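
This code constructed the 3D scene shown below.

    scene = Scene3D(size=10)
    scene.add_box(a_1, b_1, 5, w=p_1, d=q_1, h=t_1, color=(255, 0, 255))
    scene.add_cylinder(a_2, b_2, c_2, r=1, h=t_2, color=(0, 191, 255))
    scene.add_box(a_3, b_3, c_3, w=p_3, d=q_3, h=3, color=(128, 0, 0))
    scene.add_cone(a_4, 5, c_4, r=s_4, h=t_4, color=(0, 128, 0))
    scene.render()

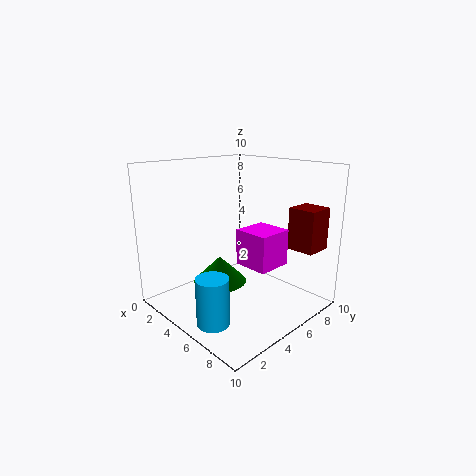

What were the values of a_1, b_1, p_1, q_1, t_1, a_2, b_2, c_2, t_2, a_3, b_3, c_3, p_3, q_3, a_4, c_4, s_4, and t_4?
a_1 = 8
b_1 = 2
p_1 = 2
q_1 = 2
t_1 = 2
a_2 = 7
b_2 = 1
c_2 = 1
t_2 = 3
a_3 = 7
b_3 = 8
c_3 = 4
p_3 = 2
q_3 = 2
a_4 = 3
c_4 = 1
s_4 = 2
t_4 = 2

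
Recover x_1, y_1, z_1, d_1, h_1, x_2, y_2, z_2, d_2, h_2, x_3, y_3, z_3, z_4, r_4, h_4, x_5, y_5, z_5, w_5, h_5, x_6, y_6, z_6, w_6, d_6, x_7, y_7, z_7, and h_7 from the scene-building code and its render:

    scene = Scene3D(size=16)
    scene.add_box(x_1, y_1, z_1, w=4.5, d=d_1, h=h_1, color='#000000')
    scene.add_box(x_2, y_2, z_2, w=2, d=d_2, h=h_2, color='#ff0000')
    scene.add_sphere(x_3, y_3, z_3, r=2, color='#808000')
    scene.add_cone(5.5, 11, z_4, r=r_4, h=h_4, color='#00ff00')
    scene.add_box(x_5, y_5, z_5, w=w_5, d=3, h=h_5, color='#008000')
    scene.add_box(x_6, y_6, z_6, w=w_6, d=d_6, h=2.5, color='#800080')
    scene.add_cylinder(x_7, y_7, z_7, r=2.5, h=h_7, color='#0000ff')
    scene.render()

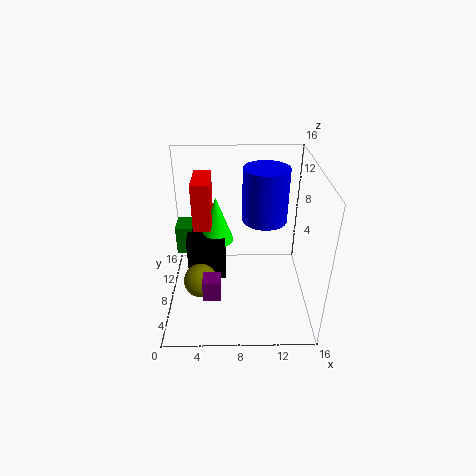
x_1 = 2, y_1 = 9, z_1 = 1.5, d_1 = 4, h_1 = 5.5, x_2 = 3, y_2 = 8.5, z_2 = 8.5, d_2 = 4.5, h_2 = 5.5, x_3 = 3.5, y_3 = 8, z_3 = 2, z_4 = 6, r_4 = 2, h_4 = 5.5, x_5 = 0.5, y_5 = 11, z_5 = 4, w_5 = 2, h_5 = 3.5, x_6 = 4, y_6 = 5, z_6 = 1.5, w_6 = 2, d_6 = 2, x_7 = 11, y_7 = 9.5, z_7 = 9.5, h_7 = 6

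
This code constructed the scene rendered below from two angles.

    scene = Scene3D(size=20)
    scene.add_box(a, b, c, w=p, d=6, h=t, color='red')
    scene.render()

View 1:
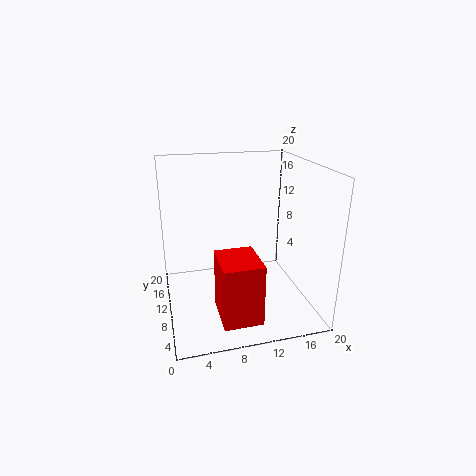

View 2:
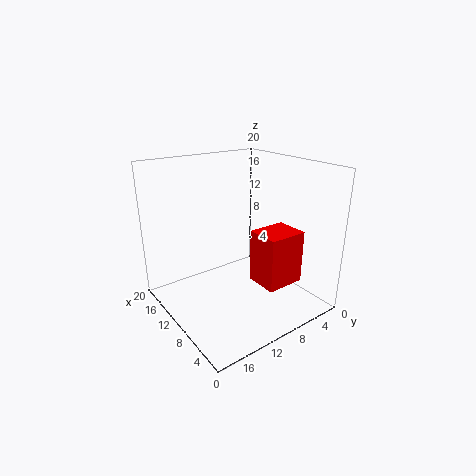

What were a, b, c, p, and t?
a = 6
b = 1
c = 2
p = 5
t = 8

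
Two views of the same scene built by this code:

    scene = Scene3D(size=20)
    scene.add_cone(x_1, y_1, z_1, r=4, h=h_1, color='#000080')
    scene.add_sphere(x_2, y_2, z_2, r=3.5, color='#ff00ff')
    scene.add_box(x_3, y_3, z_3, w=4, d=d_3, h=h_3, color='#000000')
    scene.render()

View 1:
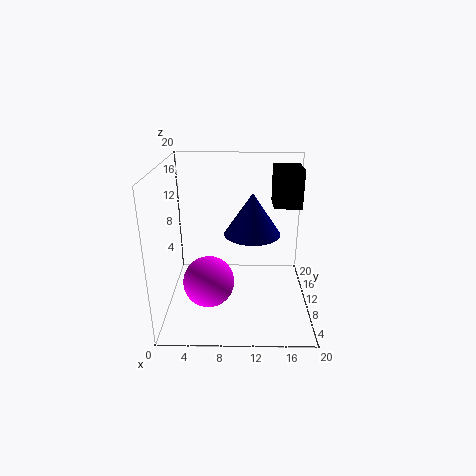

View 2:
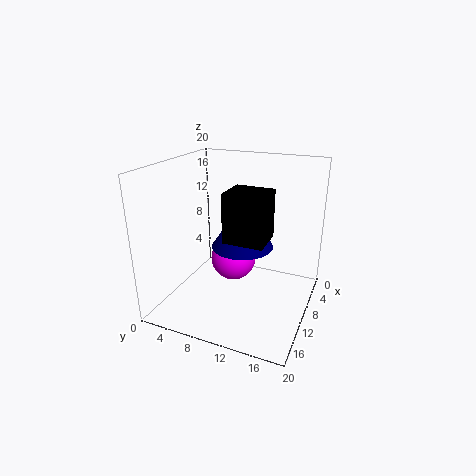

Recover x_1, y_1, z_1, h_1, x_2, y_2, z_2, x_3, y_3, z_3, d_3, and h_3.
x_1 = 12
y_1 = 11.5
z_1 = 10
h_1 = 6
x_2 = 6
y_2 = 7.5
z_2 = 4.5
x_3 = 15
y_3 = 12
z_3 = 13.5
d_3 = 4.5
h_3 = 5.5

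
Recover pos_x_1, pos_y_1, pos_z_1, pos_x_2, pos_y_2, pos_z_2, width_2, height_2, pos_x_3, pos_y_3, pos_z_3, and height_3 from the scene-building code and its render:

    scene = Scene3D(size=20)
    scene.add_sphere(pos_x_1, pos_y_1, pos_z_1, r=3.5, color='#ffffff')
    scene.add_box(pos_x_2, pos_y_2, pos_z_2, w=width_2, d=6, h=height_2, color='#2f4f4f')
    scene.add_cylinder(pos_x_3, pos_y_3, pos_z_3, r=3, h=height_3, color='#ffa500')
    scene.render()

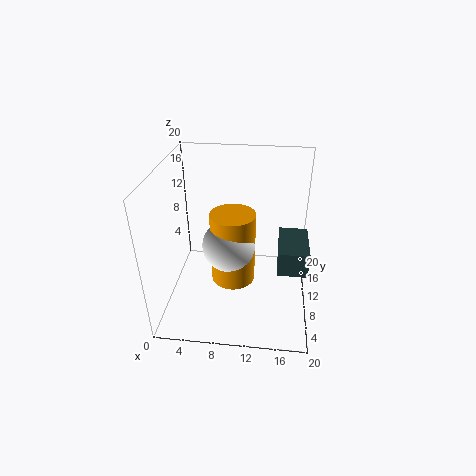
pos_x_1 = 9
pos_y_1 = 8
pos_z_1 = 10
pos_x_2 = 15.5
pos_y_2 = 2.5
pos_z_2 = 10
width_2 = 3.5
height_2 = 3
pos_x_3 = 9.5
pos_y_3 = 8.5
pos_z_3 = 4.5
height_3 = 10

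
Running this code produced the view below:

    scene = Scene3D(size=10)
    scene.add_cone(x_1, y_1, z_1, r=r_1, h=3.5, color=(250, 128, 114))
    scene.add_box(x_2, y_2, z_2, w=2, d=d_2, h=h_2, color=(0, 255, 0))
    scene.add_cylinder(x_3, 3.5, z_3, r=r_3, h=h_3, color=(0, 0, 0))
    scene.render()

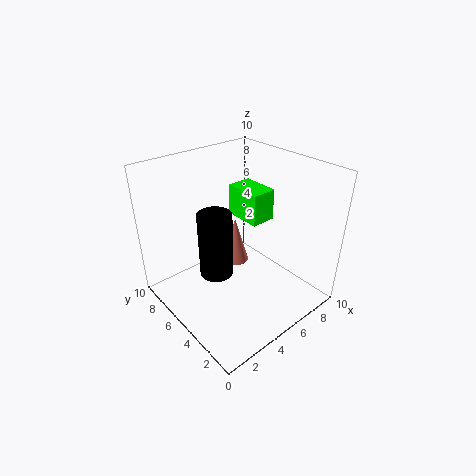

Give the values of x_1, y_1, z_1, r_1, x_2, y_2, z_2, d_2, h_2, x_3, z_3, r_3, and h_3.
x_1 = 6; y_1 = 6.5; z_1 = 2; r_1 = 1; x_2 = 7.5; y_2 = 6; z_2 = 4.5; d_2 = 3; h_2 = 2.5; x_3 = 2; z_3 = 4.5; r_3 = 1; h_3 = 4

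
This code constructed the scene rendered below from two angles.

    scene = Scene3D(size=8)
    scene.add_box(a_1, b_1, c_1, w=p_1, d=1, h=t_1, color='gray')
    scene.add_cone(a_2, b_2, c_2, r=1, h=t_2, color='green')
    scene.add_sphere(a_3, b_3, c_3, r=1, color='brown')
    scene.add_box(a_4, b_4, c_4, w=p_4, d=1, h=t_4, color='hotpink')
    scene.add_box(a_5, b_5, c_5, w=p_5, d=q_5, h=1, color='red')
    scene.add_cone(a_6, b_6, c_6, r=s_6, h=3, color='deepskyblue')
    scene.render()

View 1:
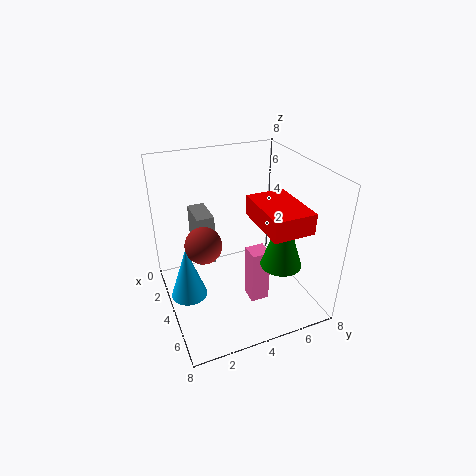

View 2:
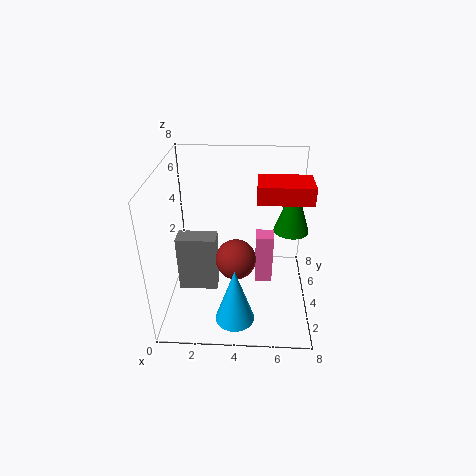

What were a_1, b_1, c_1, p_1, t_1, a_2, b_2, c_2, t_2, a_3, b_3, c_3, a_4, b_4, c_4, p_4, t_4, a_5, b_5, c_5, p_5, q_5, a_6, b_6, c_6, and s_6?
a_1 = 1, b_1 = 2, c_1 = 2, p_1 = 2, t_1 = 3, a_2 = 7, b_2 = 5, c_2 = 4, t_2 = 3, a_3 = 4, b_3 = 2, c_3 = 4, a_4 = 5, b_4 = 4, c_4 = 1, p_4 = 1, t_4 = 3, a_5 = 5, b_5 = 4, c_5 = 6, p_5 = 3, q_5 = 2, a_6 = 4, b_6 = 1, c_6 = 1, s_6 = 1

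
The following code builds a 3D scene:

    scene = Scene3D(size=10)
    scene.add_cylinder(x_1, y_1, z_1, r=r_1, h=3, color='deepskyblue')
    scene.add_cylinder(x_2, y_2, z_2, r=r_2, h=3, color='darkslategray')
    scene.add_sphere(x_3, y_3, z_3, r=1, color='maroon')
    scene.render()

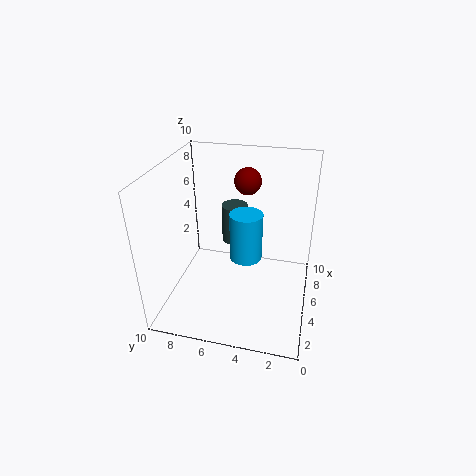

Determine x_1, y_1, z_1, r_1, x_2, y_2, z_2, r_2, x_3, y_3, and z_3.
x_1 = 3
y_1 = 4
z_1 = 5
r_1 = 1
x_2 = 8
y_2 = 6
z_2 = 3
r_2 = 1
x_3 = 8
y_3 = 5
z_3 = 8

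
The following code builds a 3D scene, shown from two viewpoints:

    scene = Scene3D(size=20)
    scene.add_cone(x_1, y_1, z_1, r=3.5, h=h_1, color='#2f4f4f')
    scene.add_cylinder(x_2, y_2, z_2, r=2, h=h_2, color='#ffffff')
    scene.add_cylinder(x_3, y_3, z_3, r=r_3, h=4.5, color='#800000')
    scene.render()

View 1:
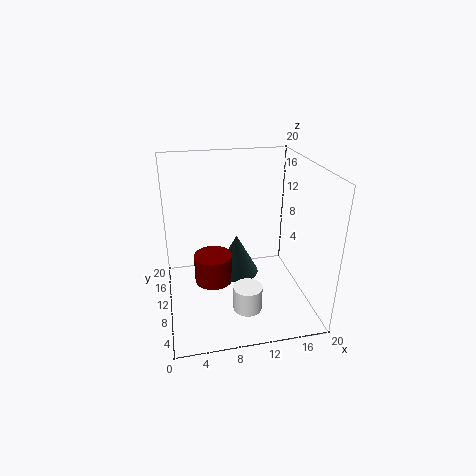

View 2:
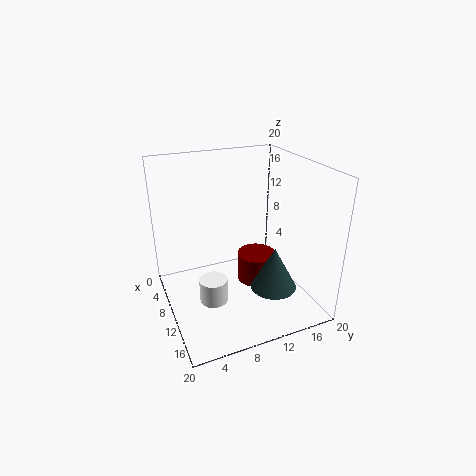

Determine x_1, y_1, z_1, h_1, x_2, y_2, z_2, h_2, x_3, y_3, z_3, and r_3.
x_1 = 11
y_1 = 15.5
z_1 = 1
h_1 = 6.5
x_2 = 10.5
y_2 = 6
z_2 = 1
h_2 = 3.5
x_3 = 7
y_3 = 14.5
z_3 = 0.5
r_3 = 3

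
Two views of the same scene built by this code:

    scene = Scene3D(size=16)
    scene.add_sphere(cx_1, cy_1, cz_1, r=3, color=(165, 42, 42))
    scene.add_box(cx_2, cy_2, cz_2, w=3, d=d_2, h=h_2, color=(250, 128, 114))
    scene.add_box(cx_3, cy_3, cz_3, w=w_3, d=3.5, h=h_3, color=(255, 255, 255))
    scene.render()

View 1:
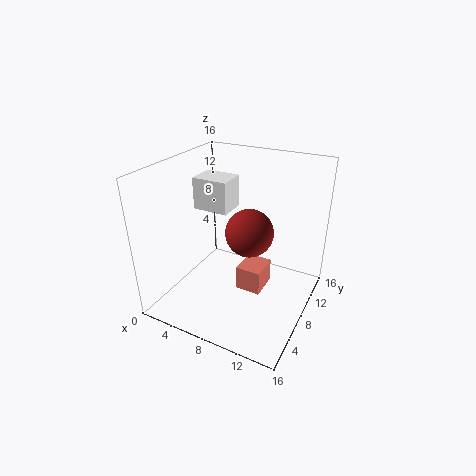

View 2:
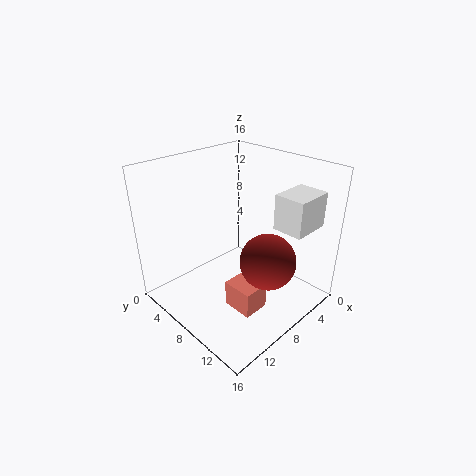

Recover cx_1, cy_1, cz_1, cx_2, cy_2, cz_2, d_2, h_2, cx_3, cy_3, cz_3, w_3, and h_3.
cx_1 = 7.5
cy_1 = 12
cz_1 = 6.5
cx_2 = 7.5
cy_2 = 8.5
cz_2 = 0.5
d_2 = 3.5
h_2 = 3
cx_3 = 0.5
cy_3 = 10.5
cz_3 = 9
w_3 = 4.5
h_3 = 4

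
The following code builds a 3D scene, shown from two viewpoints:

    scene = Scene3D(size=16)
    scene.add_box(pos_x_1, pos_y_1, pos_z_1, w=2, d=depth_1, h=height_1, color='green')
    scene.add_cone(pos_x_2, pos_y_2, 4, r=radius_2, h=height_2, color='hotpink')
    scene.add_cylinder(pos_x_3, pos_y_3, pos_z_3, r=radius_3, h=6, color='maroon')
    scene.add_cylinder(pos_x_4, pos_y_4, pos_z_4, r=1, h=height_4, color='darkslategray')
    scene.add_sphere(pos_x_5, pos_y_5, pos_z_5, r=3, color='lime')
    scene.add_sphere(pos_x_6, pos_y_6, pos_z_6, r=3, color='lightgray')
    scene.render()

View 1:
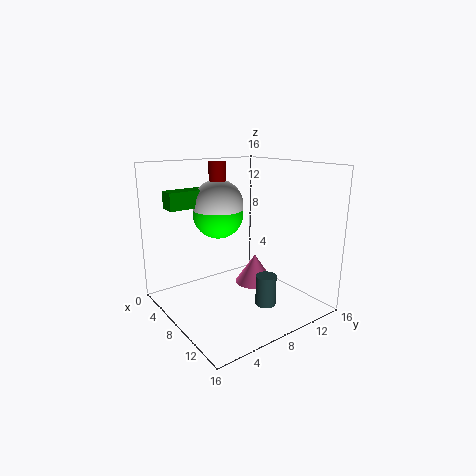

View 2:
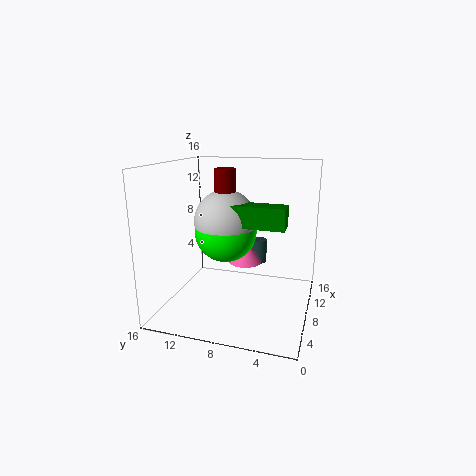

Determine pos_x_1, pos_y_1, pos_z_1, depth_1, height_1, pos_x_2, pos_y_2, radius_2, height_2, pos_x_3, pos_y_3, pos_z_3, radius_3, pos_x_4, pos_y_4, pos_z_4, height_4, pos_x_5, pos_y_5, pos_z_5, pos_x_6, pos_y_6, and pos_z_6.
pos_x_1 = 2, pos_y_1 = 2, pos_z_1 = 11, depth_1 = 5, height_1 = 2, pos_x_2 = 11, pos_y_2 = 8, radius_2 = 2, height_2 = 3, pos_x_3 = 4, pos_y_3 = 8, pos_z_3 = 10, radius_3 = 1, pos_x_4 = 14, pos_y_4 = 7, pos_z_4 = 3, height_4 = 3, pos_x_5 = 4, pos_y_5 = 8, pos_z_5 = 10, pos_x_6 = 4, pos_y_6 = 8, pos_z_6 = 11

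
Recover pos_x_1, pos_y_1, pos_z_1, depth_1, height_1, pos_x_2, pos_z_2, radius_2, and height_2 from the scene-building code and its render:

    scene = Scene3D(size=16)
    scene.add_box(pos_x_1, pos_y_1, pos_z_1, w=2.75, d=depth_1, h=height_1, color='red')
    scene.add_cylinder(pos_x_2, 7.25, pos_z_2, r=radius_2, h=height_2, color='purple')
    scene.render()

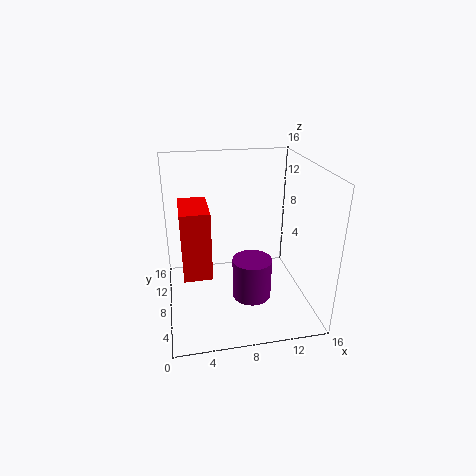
pos_x_1 = 1.75; pos_y_1 = 2.75; pos_z_1 = 6.5; depth_1 = 4.75; height_1 = 6.75; pos_x_2 = 9.5; pos_z_2 = 0.75; radius_2 = 2.25; height_2 = 4.75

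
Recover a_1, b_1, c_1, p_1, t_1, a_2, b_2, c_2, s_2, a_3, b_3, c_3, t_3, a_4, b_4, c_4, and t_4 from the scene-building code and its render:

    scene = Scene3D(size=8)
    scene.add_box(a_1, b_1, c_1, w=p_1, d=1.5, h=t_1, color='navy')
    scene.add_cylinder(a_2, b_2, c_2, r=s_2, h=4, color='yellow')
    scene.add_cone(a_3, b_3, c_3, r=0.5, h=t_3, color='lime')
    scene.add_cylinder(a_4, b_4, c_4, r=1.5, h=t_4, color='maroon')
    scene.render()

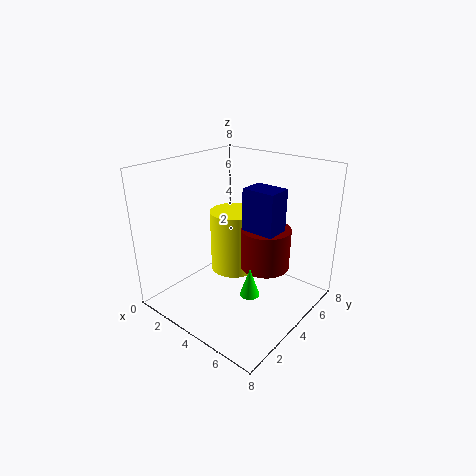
a_1 = 3.5, b_1 = 5, c_1 = 3, p_1 = 2, t_1 = 3.5, a_2 = 2, b_2 = 6, c_2 = 0.5, s_2 = 1.5, a_3 = 6, b_3 = 2.5, c_3 = 2, t_3 = 1.5, a_4 = 4.5, b_4 = 6, c_4 = 1.5, t_4 = 2.5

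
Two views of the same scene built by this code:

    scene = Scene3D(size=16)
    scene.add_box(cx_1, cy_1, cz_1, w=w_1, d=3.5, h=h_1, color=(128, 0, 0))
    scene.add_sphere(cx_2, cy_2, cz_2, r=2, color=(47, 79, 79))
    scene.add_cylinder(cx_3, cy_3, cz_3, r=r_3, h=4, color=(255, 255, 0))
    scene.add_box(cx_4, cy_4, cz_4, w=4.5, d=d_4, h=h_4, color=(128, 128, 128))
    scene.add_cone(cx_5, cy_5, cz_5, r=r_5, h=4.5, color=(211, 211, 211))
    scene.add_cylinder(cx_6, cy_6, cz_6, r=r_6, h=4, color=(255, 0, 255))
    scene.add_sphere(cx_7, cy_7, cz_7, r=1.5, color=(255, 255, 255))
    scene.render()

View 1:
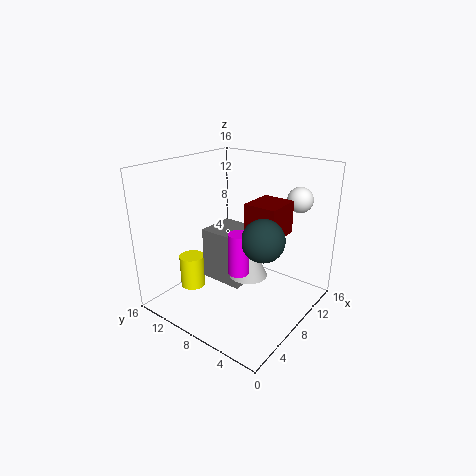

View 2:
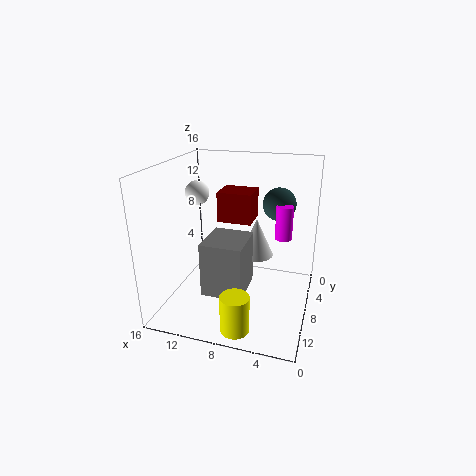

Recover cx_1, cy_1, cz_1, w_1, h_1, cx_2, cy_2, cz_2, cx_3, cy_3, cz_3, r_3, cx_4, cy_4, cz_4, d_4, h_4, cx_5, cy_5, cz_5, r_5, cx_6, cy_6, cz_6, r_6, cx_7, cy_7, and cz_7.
cx_1 = 7; cy_1 = 3; cz_1 = 9; w_1 = 4; h_1 = 3.5; cx_2 = 4.5; cy_2 = 2.5; cz_2 = 10.5; cx_3 = 6.5; cy_3 = 14; cz_3 = 0.5; r_3 = 1.5; cx_4 = 6.5; cy_4 = 7; cz_4 = 2.5; d_4 = 5; h_4 = 6; cx_5 = 6.5; cy_5 = 5.5; cz_5 = 5; r_5 = 2; cx_6 = 3.5; cy_6 = 4.5; cz_6 = 7; r_6 = 1; cx_7 = 14.5; cy_7 = 4; cz_7 = 11.5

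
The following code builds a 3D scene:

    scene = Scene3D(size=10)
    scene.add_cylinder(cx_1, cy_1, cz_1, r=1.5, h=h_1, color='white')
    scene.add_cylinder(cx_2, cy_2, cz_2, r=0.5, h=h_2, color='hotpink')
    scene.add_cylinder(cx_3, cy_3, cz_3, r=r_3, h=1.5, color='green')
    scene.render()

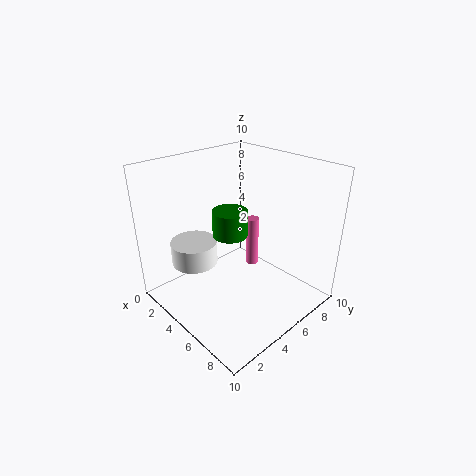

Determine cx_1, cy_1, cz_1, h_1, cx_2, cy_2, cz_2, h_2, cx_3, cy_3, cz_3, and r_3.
cx_1 = 4, cy_1 = 2, cz_1 = 4, h_1 = 1.5, cx_2 = 3.5, cy_2 = 8, cz_2 = 1, h_2 = 4, cx_3 = 7, cy_3 = 2.5, cz_3 = 7, r_3 = 1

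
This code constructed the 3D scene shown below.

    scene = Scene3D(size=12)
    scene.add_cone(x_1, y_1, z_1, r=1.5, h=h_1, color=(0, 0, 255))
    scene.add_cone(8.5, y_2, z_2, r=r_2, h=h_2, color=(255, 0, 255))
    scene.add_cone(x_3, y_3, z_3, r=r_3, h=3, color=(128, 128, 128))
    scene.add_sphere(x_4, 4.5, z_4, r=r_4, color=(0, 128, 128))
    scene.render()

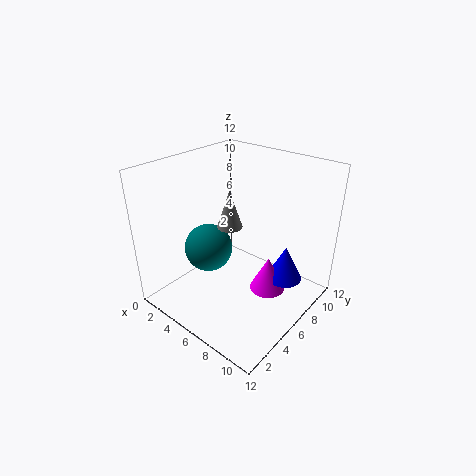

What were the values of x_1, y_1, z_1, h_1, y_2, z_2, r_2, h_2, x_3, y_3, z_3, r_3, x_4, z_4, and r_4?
x_1 = 9.5, y_1 = 8, z_1 = 2.5, h_1 = 3, y_2 = 7, z_2 = 1.5, r_2 = 1.5, h_2 = 3, x_3 = 6, y_3 = 5, z_3 = 7.5, r_3 = 1, x_4 = 4, z_4 = 5, r_4 = 2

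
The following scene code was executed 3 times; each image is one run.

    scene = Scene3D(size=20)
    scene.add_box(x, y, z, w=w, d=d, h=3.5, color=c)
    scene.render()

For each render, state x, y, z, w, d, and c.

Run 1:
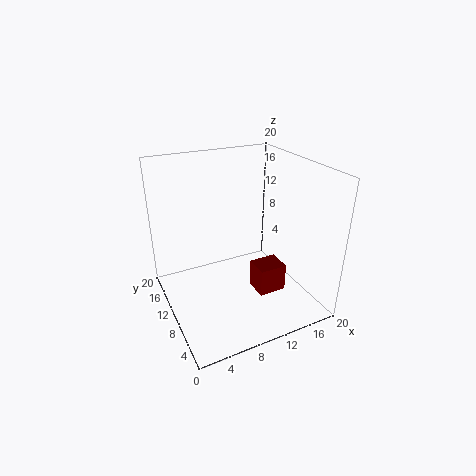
x = 9.5, y = 2.5, z = 5.5, w = 3.5, d = 3, c = 'maroon'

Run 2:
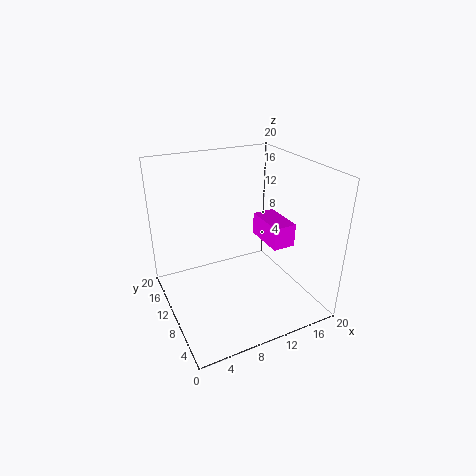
x = 15.5, y = 9, z = 7, w = 3.5, d = 6.5, c = 'magenta'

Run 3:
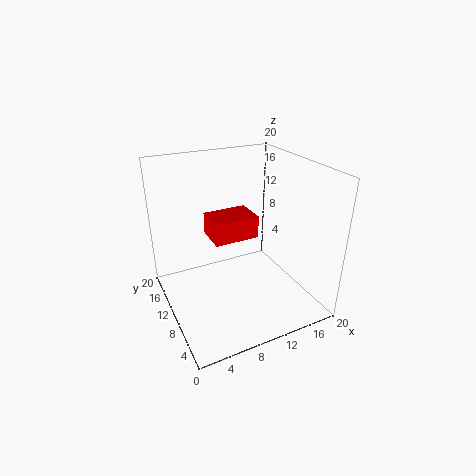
x = 8, y = 13, z = 7.5, w = 7, d = 5, c = 'red'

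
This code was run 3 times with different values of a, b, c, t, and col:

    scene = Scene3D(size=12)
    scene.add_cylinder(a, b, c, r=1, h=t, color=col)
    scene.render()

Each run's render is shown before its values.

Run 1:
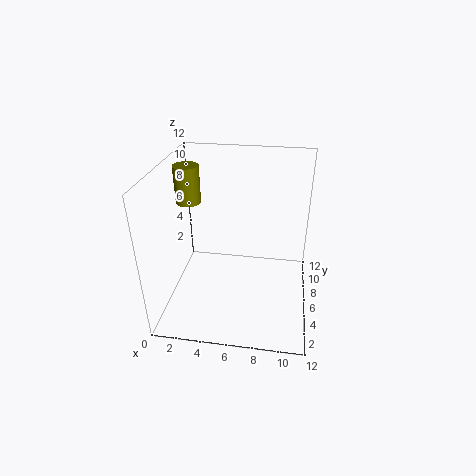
a = 2
b = 6
c = 9
t = 3
col = 'olive'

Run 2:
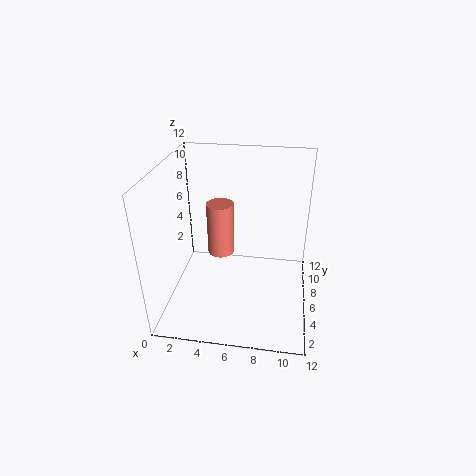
a = 5
b = 4
c = 6
t = 4
col = 'salmon'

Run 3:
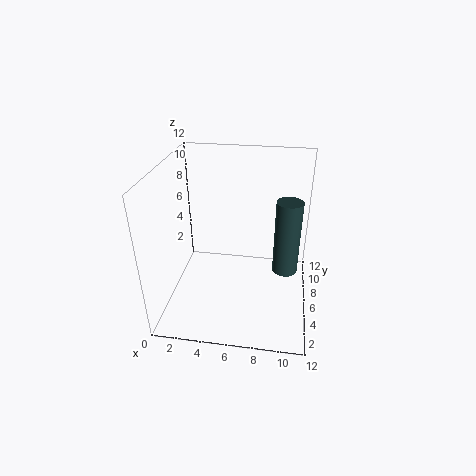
a = 10
b = 5
c = 4
t = 6
col = 'darkslategray'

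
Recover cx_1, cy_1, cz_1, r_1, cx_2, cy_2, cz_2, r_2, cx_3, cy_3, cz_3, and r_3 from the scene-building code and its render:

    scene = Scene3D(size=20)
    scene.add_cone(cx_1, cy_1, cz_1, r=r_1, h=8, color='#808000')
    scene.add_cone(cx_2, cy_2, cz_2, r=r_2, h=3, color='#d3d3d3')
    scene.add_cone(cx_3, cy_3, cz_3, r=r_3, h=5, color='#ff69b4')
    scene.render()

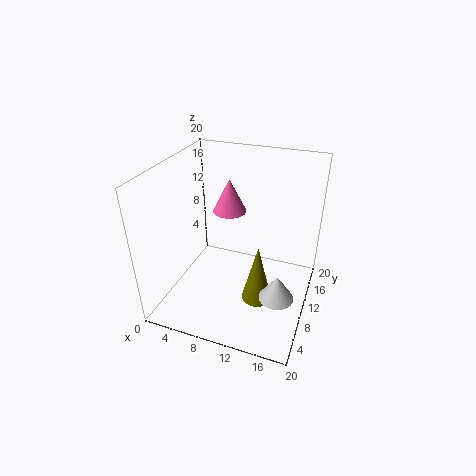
cx_1 = 14, cy_1 = 6.5, cz_1 = 3.5, r_1 = 2, cx_2 = 17.5, cy_2 = 2.5, cz_2 = 8, r_2 = 2, cx_3 = 7, cy_3 = 14.5, cz_3 = 11.5, r_3 = 2.5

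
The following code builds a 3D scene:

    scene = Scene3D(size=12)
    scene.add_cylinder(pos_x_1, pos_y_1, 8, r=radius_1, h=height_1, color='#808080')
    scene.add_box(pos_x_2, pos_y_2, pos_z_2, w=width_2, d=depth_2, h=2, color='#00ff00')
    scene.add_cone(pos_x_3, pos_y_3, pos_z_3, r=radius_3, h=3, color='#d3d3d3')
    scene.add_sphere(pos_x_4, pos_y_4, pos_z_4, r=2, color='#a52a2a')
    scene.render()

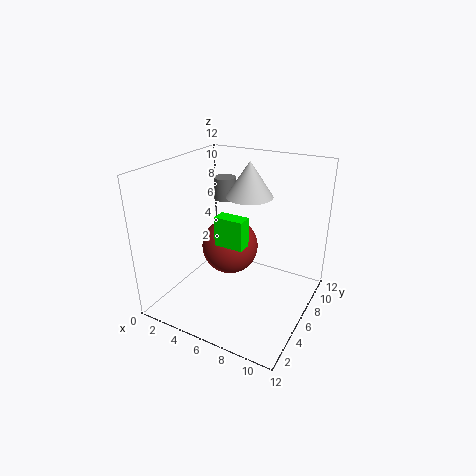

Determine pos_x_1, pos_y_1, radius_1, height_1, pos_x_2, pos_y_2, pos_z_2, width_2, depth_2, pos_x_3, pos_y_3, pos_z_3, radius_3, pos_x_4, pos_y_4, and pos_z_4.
pos_x_1 = 3; pos_y_1 = 9; radius_1 = 1; height_1 = 2; pos_x_2 = 7; pos_y_2 = 1; pos_z_2 = 8; width_2 = 2; depth_2 = 1; pos_x_3 = 6; pos_y_3 = 8; pos_z_3 = 9; radius_3 = 2; pos_x_4 = 7; pos_y_4 = 3; pos_z_4 = 7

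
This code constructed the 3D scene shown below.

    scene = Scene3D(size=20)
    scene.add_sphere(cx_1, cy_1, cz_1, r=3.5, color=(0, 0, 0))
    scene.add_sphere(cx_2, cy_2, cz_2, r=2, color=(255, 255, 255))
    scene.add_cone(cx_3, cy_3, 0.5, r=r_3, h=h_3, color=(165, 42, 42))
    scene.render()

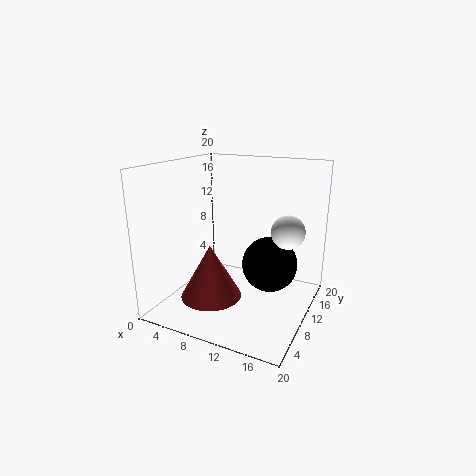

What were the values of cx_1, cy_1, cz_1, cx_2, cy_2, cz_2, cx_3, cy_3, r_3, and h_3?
cx_1 = 15.5; cy_1 = 8; cz_1 = 8; cx_2 = 18; cy_2 = 7; cz_2 = 13; cx_3 = 6; cy_3 = 9; r_3 = 4.5; h_3 = 8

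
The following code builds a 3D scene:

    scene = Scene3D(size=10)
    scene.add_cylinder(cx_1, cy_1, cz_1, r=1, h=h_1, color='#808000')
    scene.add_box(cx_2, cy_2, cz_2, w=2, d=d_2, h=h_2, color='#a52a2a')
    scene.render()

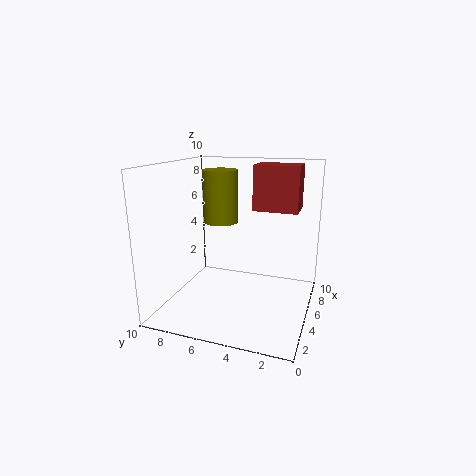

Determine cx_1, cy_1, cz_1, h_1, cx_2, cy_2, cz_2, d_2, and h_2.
cx_1 = 2, cy_1 = 5, cz_1 = 7, h_1 = 3, cx_2 = 5, cy_2 = 1, cz_2 = 7, d_2 = 3, h_2 = 3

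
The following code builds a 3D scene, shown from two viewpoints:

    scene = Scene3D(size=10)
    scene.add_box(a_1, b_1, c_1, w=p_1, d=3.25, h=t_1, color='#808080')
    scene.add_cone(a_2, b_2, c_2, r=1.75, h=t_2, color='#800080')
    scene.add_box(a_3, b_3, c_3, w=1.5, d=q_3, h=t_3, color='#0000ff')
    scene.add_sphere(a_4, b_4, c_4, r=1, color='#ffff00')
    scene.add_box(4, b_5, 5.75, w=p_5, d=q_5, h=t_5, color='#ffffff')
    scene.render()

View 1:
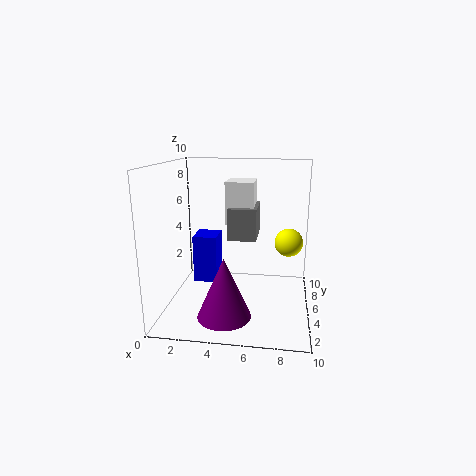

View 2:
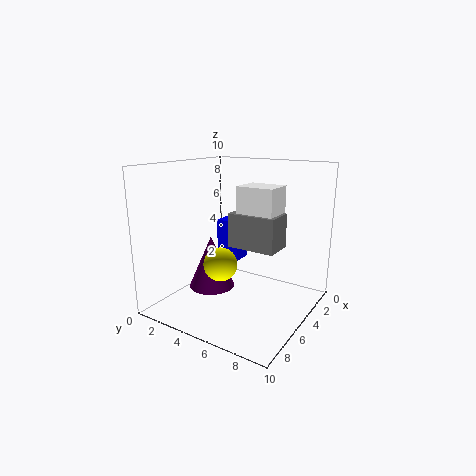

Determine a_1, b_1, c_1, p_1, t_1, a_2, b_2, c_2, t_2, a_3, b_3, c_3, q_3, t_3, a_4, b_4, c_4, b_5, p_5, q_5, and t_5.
a_1 = 4.25; b_1 = 5; c_1 = 4.75; p_1 = 2; t_1 = 2.25; a_2 = 4.5; b_2 = 2.25; c_2 = 0.5; t_2 = 4; a_3 = 2.5; b_3 = 2.5; c_3 = 2.75; q_3 = 1.75; t_3 = 3; a_4 = 8.5; b_4 = 6; c_4 = 4.5; b_5 = 5.5; p_5 = 2; q_5 = 2.5; t_5 = 3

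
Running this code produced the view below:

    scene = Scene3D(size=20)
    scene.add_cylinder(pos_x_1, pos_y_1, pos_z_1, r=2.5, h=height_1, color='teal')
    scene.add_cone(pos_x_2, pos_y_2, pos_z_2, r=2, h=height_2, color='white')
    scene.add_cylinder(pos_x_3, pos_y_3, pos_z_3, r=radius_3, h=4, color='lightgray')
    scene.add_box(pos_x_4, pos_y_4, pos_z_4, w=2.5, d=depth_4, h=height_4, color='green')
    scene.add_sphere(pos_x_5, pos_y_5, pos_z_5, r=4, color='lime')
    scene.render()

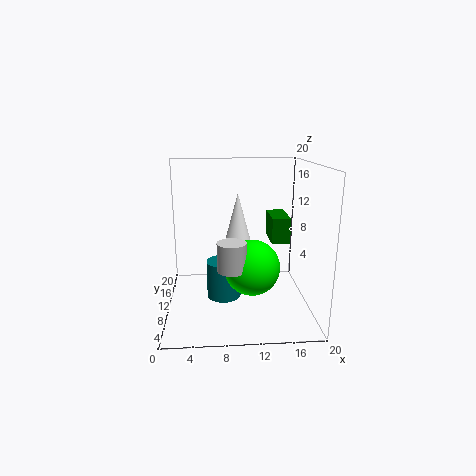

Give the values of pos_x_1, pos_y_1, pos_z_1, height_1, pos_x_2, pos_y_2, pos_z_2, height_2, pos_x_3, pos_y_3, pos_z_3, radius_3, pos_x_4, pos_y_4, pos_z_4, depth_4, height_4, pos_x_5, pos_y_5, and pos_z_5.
pos_x_1 = 8, pos_y_1 = 11.5, pos_z_1 = 0.5, height_1 = 5.5, pos_x_2 = 10.5, pos_y_2 = 17, pos_z_2 = 7.5, height_2 = 7.5, pos_x_3 = 9, pos_y_3 = 8, pos_z_3 = 6, radius_3 = 2, pos_x_4 = 14.5, pos_y_4 = 8.5, pos_z_4 = 9.5, depth_4 = 5.5, height_4 = 3.5, pos_x_5 = 12, pos_y_5 = 10, pos_z_5 = 5.5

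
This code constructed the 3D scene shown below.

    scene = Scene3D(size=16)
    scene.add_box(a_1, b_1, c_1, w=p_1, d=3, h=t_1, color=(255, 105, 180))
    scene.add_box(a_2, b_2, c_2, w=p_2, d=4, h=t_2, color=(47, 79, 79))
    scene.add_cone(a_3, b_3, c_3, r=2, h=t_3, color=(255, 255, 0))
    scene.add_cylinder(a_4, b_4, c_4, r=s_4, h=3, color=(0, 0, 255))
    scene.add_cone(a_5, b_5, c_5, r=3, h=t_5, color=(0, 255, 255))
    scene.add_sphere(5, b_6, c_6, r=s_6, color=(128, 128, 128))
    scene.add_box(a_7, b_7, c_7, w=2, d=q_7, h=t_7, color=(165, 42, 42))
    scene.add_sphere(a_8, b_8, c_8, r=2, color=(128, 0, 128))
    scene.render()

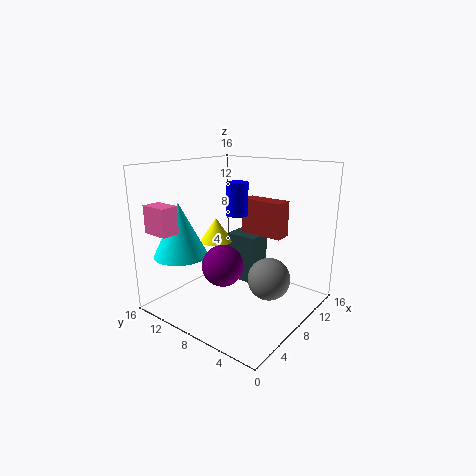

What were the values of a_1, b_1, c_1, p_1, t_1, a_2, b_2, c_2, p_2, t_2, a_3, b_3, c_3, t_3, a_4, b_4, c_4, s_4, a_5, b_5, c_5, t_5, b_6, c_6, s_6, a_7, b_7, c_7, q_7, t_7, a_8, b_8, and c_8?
a_1 = 1, b_1 = 12, c_1 = 9, p_1 = 2, t_1 = 3, a_2 = 11, b_2 = 8, c_2 = 1, p_2 = 3, t_2 = 6, a_3 = 10, b_3 = 13, c_3 = 6, t_3 = 3, a_4 = 4, b_4 = 5, c_4 = 12, s_4 = 1, a_5 = 4, b_5 = 13, c_5 = 6, t_5 = 6, b_6 = 2, c_6 = 6, s_6 = 2, a_7 = 10, b_7 = 4, c_7 = 8, q_7 = 5, t_7 = 4, a_8 = 3, b_8 = 6, c_8 = 7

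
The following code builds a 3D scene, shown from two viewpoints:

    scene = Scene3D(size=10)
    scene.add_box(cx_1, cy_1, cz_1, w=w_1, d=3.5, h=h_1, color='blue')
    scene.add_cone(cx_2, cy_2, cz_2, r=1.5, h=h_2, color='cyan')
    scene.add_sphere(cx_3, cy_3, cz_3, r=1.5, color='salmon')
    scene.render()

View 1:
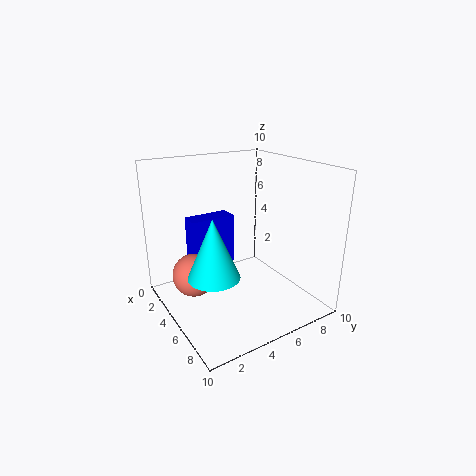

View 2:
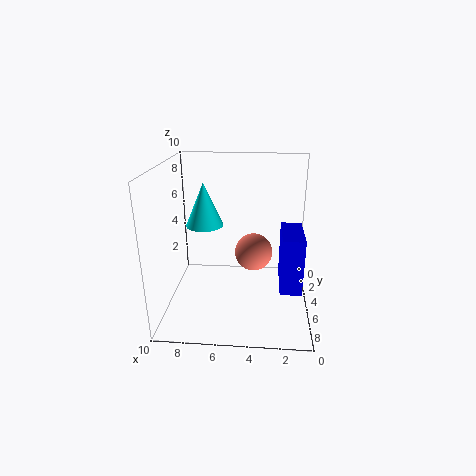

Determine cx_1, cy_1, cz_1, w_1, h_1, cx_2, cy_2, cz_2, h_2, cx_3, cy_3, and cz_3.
cx_1 = 0.5
cy_1 = 3
cz_1 = 1.5
w_1 = 1.5
h_1 = 4
cx_2 = 8
cy_2 = 1.5
cz_2 = 4.5
h_2 = 3.5
cx_3 = 4
cy_3 = 2
cz_3 = 2.5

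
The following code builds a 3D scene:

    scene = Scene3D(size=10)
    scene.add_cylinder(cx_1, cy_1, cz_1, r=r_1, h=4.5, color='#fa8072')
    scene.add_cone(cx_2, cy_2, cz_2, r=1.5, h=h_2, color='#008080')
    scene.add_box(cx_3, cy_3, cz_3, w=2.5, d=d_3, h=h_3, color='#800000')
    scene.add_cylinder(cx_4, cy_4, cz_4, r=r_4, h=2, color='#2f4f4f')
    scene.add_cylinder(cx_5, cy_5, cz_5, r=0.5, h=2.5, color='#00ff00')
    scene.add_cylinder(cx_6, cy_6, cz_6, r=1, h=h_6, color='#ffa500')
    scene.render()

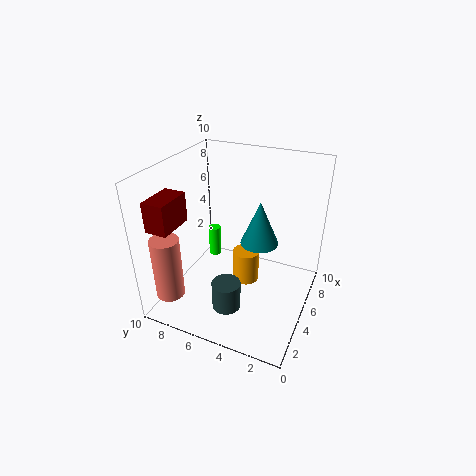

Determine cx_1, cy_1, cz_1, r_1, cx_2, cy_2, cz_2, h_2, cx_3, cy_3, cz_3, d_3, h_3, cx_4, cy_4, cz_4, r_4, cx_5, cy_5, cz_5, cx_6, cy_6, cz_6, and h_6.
cx_1 = 2; cy_1 = 9; cz_1 = 1; r_1 = 1; cx_2 = 8; cy_2 = 4.5; cz_2 = 3; h_2 = 3.5; cx_3 = 1; cy_3 = 8; cz_3 = 6.5; d_3 = 1.5; h_3 = 2; cx_4 = 3; cy_4 = 5; cz_4 = 0.5; r_4 = 1; cx_5 = 8; cy_5 = 8.5; cz_5 = 1; cx_6 = 6.5; cy_6 = 5; cz_6 = 0.5; h_6 = 2.5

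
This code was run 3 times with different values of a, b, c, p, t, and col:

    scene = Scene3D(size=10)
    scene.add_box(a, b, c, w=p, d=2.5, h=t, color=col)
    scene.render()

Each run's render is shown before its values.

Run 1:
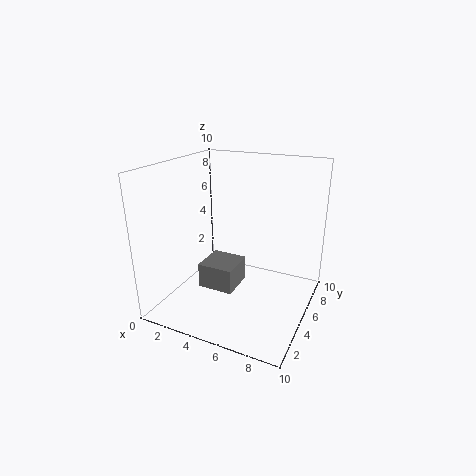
a = 2.75; b = 3.25; c = 1.5; p = 2.5; t = 1.75; col = 'gray'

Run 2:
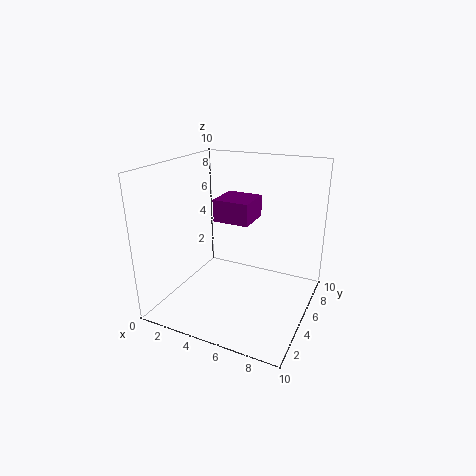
a = 3.5; b = 4.25; c = 6.25; p = 2.5; t = 1.5; col = 'purple'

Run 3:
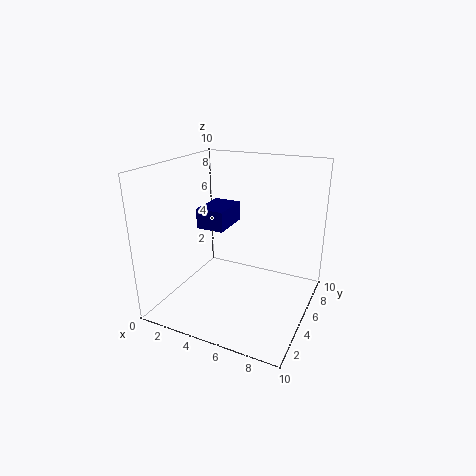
a = 3.5; b = 2.25; c = 6.5; p = 1.75; t = 1.25; col = 'navy'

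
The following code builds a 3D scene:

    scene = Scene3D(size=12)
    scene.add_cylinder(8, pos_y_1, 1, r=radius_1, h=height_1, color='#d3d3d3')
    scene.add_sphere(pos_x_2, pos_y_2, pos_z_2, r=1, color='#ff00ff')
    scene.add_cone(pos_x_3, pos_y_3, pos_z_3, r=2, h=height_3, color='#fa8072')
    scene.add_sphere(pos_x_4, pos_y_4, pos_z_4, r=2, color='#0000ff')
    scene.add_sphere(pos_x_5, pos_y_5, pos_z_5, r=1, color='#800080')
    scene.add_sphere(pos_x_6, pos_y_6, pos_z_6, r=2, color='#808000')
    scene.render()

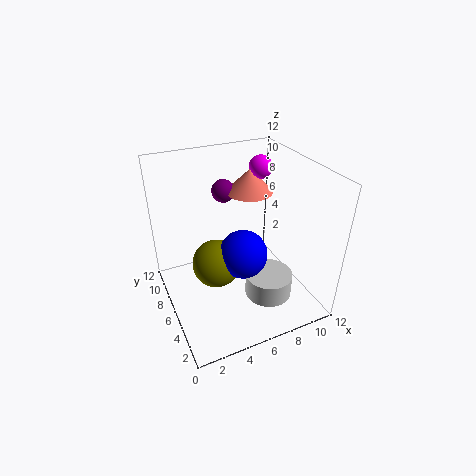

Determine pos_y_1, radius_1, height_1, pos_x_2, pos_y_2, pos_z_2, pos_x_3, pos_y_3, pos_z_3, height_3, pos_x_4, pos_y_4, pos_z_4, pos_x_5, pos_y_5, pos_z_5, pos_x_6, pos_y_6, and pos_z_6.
pos_y_1 = 4, radius_1 = 2, height_1 = 2, pos_x_2 = 9, pos_y_2 = 8, pos_z_2 = 11, pos_x_3 = 8, pos_y_3 = 8, pos_z_3 = 9, height_3 = 2, pos_x_4 = 6, pos_y_4 = 5, pos_z_4 = 5, pos_x_5 = 6, pos_y_5 = 9, pos_z_5 = 9, pos_x_6 = 4, pos_y_6 = 6, pos_z_6 = 4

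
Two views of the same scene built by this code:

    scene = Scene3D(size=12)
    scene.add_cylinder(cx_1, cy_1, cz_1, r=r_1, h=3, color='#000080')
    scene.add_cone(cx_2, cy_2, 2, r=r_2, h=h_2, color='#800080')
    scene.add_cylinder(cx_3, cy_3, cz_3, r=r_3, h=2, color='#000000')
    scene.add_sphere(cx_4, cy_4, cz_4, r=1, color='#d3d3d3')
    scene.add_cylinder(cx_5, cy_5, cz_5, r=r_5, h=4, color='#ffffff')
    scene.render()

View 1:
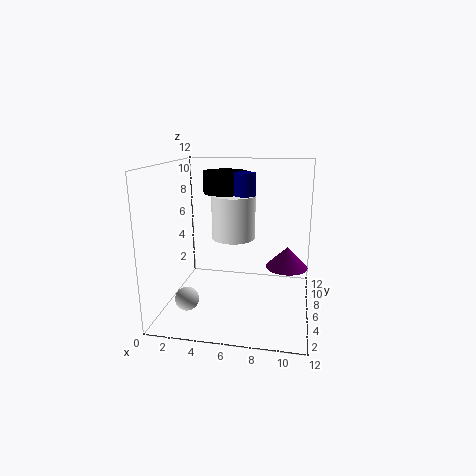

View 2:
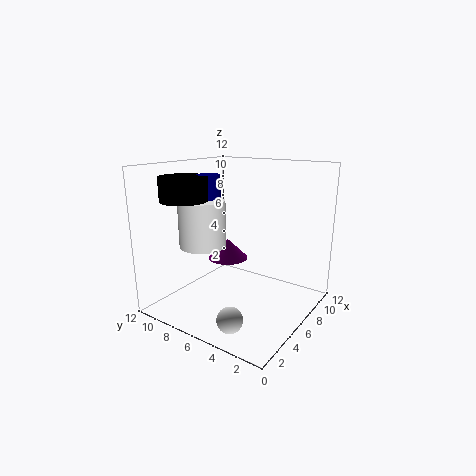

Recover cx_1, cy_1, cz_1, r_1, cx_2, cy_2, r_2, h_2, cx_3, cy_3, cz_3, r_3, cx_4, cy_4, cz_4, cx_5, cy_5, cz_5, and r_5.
cx_1 = 6
cy_1 = 9
cz_1 = 8
r_1 = 1
cx_2 = 10
cy_2 = 10
r_2 = 2
h_2 = 2
cx_3 = 4
cy_3 = 10
cz_3 = 9
r_3 = 2
cx_4 = 2
cy_4 = 4
cz_4 = 1
cx_5 = 5
cy_5 = 9
cz_5 = 5
r_5 = 2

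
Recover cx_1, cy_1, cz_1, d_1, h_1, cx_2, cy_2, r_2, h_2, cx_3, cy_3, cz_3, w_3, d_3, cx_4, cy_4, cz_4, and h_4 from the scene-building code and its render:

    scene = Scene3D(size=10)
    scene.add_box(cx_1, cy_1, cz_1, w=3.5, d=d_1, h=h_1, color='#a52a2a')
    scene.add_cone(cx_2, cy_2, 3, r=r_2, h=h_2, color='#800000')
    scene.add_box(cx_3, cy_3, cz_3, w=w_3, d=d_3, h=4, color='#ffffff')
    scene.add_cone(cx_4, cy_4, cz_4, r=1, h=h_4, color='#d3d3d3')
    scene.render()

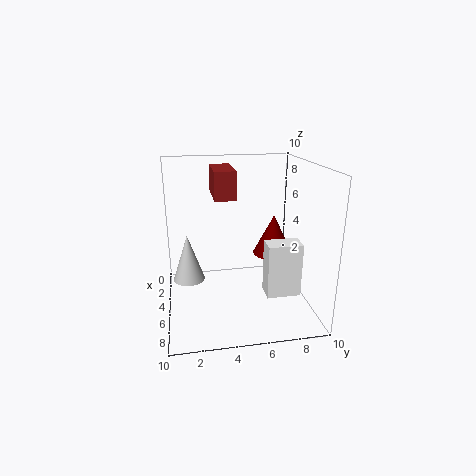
cx_1 = 1
cy_1 = 3.5
cz_1 = 7.5
d_1 = 1.5
h_1 = 2
cx_2 = 3.5
cy_2 = 8
r_2 = 1.5
h_2 = 3
cx_3 = 4.5
cy_3 = 7
cz_3 = 0.5
w_3 = 1.5
d_3 = 2.5
cx_4 = 6.5
cy_4 = 1.5
cz_4 = 3
h_4 = 3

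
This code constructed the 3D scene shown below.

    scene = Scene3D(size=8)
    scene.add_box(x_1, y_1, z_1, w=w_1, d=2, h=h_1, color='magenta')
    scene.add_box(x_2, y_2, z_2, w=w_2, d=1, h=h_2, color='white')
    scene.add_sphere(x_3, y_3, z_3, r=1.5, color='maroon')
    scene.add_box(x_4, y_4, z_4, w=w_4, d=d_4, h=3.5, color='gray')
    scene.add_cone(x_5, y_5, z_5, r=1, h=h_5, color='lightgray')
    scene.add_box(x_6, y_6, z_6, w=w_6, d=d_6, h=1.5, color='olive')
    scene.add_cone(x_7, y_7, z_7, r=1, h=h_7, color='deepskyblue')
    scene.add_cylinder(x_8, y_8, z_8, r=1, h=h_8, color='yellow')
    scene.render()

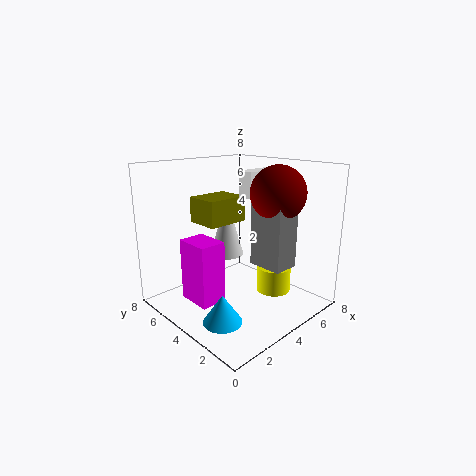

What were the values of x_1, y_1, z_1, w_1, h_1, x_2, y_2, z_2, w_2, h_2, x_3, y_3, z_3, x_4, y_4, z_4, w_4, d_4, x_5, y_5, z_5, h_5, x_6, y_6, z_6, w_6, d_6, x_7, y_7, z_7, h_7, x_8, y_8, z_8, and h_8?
x_1 = 1.5
y_1 = 4
z_1 = 0.5
w_1 = 1.5
h_1 = 3.5
x_2 = 5
y_2 = 4
z_2 = 6
w_2 = 2.5
h_2 = 1.5
x_3 = 5.5
y_3 = 2.5
z_3 = 6.5
x_4 = 4.5
y_4 = 1.5
z_4 = 2.5
w_4 = 1.5
d_4 = 2
x_5 = 4.5
y_5 = 5.5
z_5 = 2.5
h_5 = 3.5
x_6 = 3
y_6 = 5
z_6 = 4.5
w_6 = 2.5
d_6 = 2
x_7 = 1.5
y_7 = 2.5
z_7 = 0.5
h_7 = 1.5
x_8 = 6
y_8 = 3
z_8 = 0.5
h_8 = 1.5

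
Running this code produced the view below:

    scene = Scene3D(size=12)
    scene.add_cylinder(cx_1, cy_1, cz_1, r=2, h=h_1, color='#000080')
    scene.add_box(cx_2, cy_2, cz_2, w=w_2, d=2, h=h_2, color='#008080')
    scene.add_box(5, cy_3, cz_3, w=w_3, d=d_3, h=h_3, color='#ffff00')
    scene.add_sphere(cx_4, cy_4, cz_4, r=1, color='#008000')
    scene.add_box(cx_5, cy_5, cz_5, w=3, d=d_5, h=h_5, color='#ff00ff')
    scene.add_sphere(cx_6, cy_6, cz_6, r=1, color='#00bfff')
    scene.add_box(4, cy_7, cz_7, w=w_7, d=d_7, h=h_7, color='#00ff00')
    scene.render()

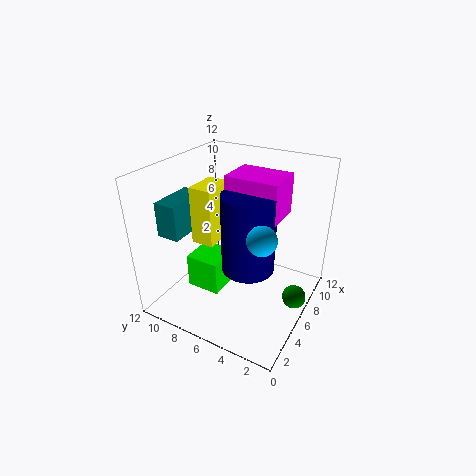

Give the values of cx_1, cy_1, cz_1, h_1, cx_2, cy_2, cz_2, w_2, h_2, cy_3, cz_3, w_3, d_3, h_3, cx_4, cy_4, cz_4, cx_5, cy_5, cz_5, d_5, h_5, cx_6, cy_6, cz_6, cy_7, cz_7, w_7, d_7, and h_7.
cx_1 = 4, cy_1 = 4, cz_1 = 5, h_1 = 6, cx_2 = 3, cy_2 = 10, cz_2 = 6, w_2 = 4, h_2 = 3, cy_3 = 8, cz_3 = 5, w_3 = 3, d_3 = 2, h_3 = 5, cx_4 = 7, cy_4 = 1, cz_4 = 1, cx_5 = 4, cy_5 = 2, cz_5 = 9, d_5 = 4, h_5 = 3, cx_6 = 2, cy_6 = 2, cz_6 = 9, cy_7 = 7, cz_7 = 1, w_7 = 3, d_7 = 3, h_7 = 3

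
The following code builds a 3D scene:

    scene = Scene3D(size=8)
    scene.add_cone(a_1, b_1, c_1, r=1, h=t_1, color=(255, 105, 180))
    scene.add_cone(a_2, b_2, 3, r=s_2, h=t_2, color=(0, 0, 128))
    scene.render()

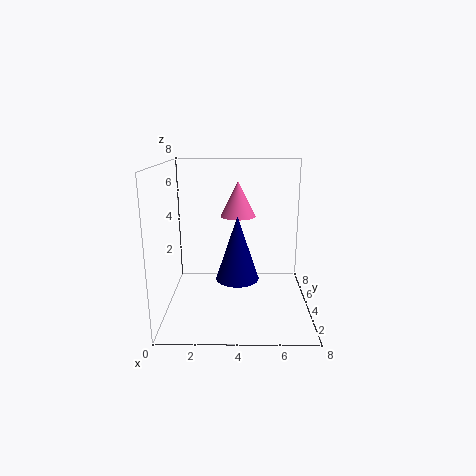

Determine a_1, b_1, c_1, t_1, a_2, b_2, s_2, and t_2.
a_1 = 4; b_1 = 5; c_1 = 5; t_1 = 2; a_2 = 4; b_2 = 1; s_2 = 1; t_2 = 3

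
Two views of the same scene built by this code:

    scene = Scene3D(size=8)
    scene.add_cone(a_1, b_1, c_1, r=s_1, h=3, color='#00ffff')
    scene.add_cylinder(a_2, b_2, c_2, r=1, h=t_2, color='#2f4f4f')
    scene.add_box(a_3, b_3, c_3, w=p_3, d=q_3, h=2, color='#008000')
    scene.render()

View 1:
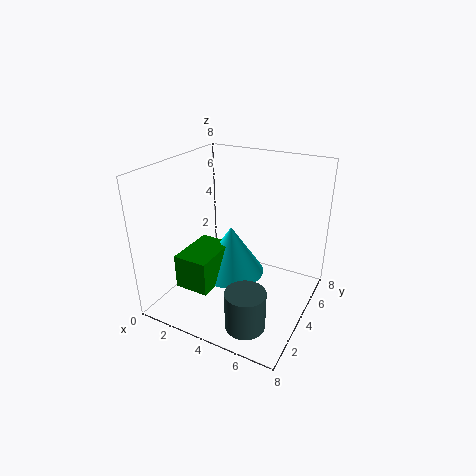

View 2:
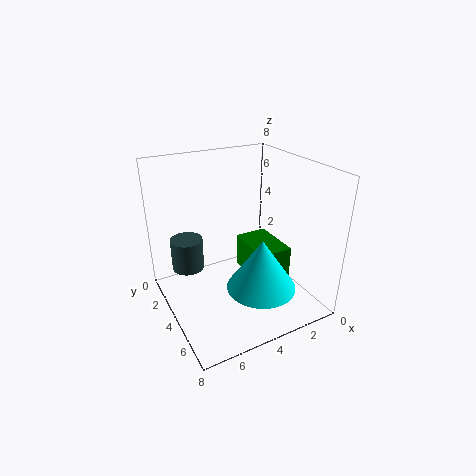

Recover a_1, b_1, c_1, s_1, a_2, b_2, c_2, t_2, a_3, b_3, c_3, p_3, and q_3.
a_1 = 3; b_1 = 5; c_1 = 1; s_1 = 2; a_2 = 6; b_2 = 1; c_2 = 1; t_2 = 2; a_3 = 1; b_3 = 2; c_3 = 1; p_3 = 2; q_3 = 3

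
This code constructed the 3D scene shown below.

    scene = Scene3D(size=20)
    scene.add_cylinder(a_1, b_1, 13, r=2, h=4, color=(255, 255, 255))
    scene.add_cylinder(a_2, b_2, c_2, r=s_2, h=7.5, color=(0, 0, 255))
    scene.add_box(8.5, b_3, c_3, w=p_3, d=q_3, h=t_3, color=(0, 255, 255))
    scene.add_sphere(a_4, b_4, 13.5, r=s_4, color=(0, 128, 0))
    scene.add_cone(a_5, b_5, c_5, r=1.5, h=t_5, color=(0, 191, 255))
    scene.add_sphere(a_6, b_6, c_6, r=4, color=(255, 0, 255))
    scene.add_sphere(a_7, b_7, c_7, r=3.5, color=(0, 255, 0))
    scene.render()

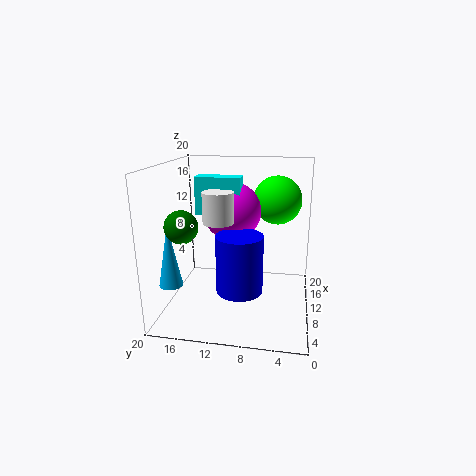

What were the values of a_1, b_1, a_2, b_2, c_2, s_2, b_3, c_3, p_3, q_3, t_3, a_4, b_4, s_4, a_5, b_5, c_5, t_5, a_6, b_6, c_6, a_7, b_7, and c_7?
a_1 = 7; b_1 = 12; a_2 = 5.5; b_2 = 9; c_2 = 4.5; s_2 = 3; b_3 = 9.5; c_3 = 13.5; p_3 = 2.5; q_3 = 6; t_3 = 5; a_4 = 3; b_4 = 15.5; s_4 = 2; a_5 = 3.5; b_5 = 17.5; c_5 = 5.5; t_5 = 8; a_6 = 11; b_6 = 11; c_6 = 13.5; a_7 = 14.5; b_7 = 5; c_7 = 14.5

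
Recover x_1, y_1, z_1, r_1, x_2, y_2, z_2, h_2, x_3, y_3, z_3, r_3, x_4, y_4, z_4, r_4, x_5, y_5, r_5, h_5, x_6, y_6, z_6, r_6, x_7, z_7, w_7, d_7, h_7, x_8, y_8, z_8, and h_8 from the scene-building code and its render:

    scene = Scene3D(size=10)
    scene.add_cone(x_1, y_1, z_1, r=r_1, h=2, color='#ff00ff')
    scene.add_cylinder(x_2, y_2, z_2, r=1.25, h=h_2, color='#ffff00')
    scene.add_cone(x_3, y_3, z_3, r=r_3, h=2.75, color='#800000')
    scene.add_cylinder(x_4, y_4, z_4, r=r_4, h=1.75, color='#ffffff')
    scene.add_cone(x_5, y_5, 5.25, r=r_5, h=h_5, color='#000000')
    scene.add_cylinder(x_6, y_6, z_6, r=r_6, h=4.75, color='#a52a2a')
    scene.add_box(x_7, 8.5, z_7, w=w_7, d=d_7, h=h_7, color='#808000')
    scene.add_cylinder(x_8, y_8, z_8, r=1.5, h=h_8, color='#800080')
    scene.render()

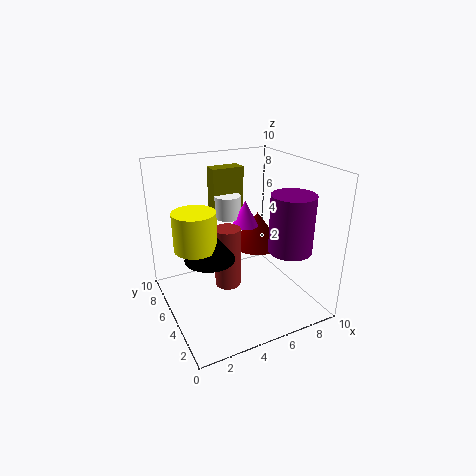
x_1 = 6.75; y_1 = 7.25; z_1 = 4.75; r_1 = 1; x_2 = 1.25; y_2 = 3; z_2 = 6; h_2 = 2.25; x_3 = 8; y_3 = 7.5; z_3 = 2.75; r_3 = 2; x_4 = 5.75; y_4 = 8.25; z_4 = 5.25; r_4 = 1; x_5 = 2; y_5 = 2.75; r_5 = 1.5; h_5 = 2; x_6 = 5; y_6 = 6.75; z_6 = 0.25; r_6 = 1; x_7 = 4.75; z_7 = 5.25; w_7 = 2.5; d_7 = 1.25; h_7 = 3.75; x_8 = 8; y_8 = 3; z_8 = 4.25; h_8 = 4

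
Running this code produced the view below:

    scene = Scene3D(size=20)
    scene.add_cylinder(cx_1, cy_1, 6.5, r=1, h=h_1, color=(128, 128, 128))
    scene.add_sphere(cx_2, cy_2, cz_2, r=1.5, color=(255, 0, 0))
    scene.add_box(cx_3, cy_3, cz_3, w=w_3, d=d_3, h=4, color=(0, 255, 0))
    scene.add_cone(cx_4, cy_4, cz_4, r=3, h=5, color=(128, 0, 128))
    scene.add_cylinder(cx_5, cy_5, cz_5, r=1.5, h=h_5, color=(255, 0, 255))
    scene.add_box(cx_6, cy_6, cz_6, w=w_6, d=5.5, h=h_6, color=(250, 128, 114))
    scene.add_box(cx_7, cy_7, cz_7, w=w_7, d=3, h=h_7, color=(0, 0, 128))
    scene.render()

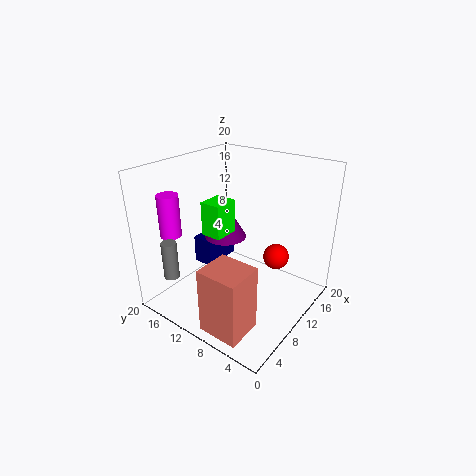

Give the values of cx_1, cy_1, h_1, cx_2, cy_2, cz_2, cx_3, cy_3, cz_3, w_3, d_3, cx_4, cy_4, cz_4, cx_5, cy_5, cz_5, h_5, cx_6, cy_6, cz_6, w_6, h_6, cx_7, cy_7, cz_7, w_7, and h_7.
cx_1 = 1.5
cy_1 = 14.5
h_1 = 5
cx_2 = 7.5
cy_2 = 2.5
cz_2 = 11
cx_3 = 3
cy_3 = 7.5
cz_3 = 13.5
w_3 = 3
d_3 = 2.5
cx_4 = 11
cy_4 = 13
cz_4 = 9
cx_5 = 5
cy_5 = 18
cz_5 = 10
h_5 = 6
cx_6 = 1
cy_6 = 4
cz_6 = 0.5
w_6 = 5
h_6 = 9
cx_7 = 8
cy_7 = 13.5
cz_7 = 5
w_7 = 5.5
h_7 = 4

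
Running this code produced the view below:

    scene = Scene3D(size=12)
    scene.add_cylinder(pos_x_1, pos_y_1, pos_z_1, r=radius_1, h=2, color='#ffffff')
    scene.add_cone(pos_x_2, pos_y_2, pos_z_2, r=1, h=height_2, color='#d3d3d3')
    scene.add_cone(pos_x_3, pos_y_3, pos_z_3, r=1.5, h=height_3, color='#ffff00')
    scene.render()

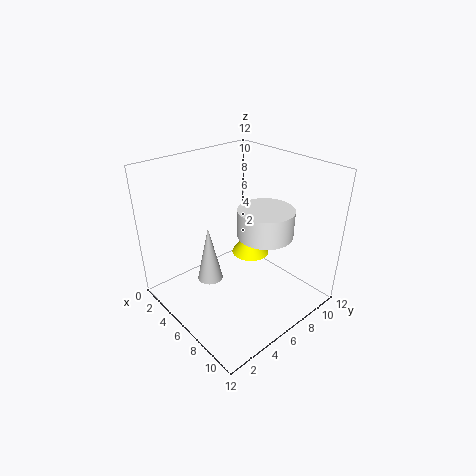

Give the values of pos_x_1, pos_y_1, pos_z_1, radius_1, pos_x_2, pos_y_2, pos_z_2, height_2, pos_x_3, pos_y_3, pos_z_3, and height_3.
pos_x_1 = 9.5
pos_y_1 = 5.5
pos_z_1 = 8
radius_1 = 2
pos_x_2 = 6
pos_y_2 = 3
pos_z_2 = 3.5
height_2 = 4.5
pos_x_3 = 7
pos_y_3 = 6.5
pos_z_3 = 5
height_3 = 2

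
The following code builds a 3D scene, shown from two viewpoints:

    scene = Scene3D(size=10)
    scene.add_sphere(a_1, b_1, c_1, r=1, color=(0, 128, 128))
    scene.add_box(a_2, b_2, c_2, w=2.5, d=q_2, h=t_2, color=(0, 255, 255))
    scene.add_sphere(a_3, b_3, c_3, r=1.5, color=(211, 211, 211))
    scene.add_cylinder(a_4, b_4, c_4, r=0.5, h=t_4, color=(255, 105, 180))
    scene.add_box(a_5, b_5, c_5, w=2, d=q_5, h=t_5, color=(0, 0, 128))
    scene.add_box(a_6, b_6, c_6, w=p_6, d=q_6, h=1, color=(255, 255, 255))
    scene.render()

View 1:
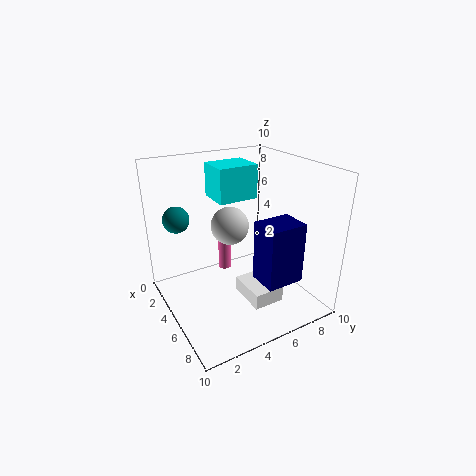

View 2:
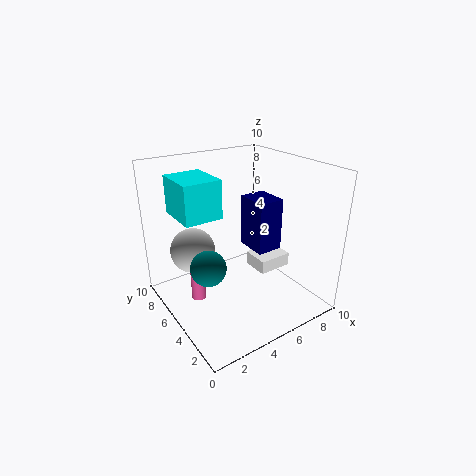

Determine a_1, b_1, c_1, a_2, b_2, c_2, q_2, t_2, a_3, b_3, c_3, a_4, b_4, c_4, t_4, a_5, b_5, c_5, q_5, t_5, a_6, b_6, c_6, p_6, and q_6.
a_1 = 1; b_1 = 2; c_1 = 5.5; a_2 = 1; b_2 = 4.5; c_2 = 7; q_2 = 3; t_2 = 2.5; a_3 = 2; b_3 = 6; c_3 = 4.5; a_4 = 2; b_4 = 5.5; c_4 = 1; t_4 = 3; a_5 = 7; b_5 = 5; c_5 = 3; q_5 = 2.5; t_5 = 4; a_6 = 6.5; b_6 = 4; c_6 = 2; p_6 = 2.5; q_6 = 2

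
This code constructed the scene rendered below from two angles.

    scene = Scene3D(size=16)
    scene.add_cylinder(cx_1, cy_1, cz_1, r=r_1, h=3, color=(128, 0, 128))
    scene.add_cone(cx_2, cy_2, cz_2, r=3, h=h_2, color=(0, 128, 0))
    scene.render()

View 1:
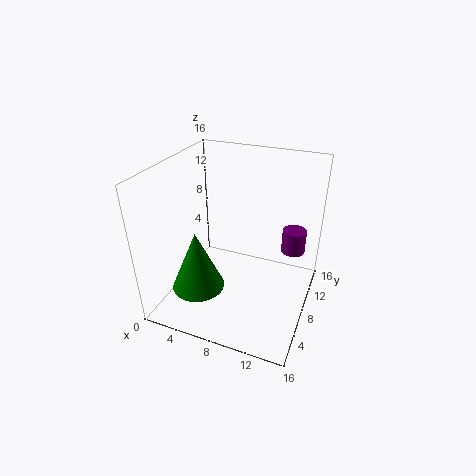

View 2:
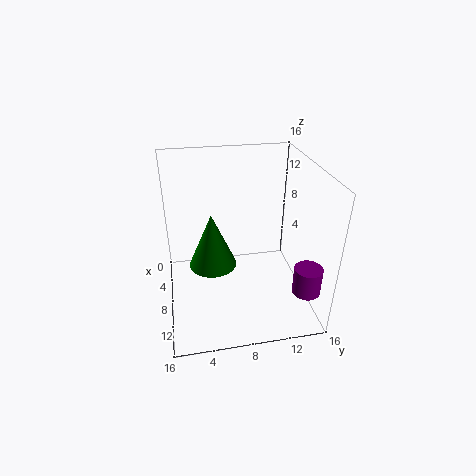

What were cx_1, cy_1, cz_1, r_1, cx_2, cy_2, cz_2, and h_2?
cx_1 = 13
cy_1 = 14.5
cz_1 = 3.5
r_1 = 1.5
cx_2 = 4
cy_2 = 5.5
cz_2 = 2
h_2 = 7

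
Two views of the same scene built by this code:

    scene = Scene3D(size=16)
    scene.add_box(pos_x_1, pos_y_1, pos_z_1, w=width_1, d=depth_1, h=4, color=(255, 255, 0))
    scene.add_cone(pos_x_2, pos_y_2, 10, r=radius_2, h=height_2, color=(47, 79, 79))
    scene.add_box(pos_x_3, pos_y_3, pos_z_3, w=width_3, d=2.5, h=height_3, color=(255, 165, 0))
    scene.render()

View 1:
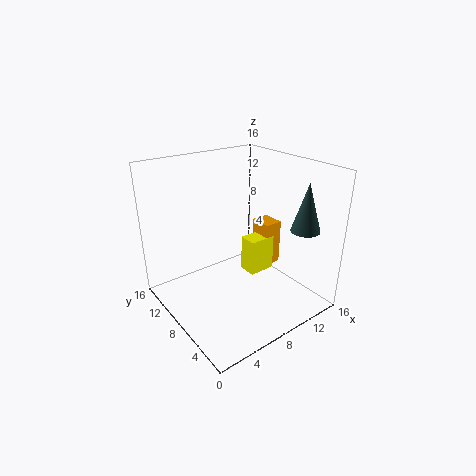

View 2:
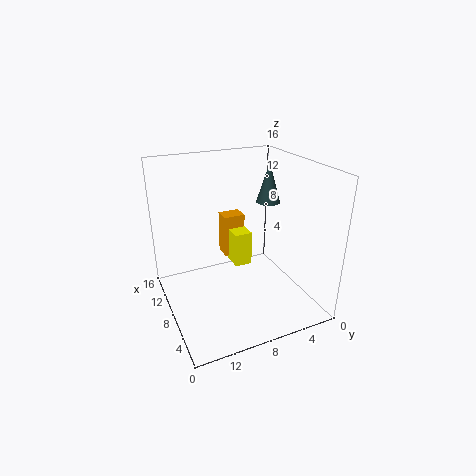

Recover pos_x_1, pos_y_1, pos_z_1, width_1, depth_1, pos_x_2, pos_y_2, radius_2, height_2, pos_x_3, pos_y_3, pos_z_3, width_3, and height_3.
pos_x_1 = 8.5; pos_y_1 = 6; pos_z_1 = 4; width_1 = 3; depth_1 = 2; pos_x_2 = 12; pos_y_2 = 2; radius_2 = 1.5; height_2 = 5; pos_x_3 = 10.5; pos_y_3 = 6; pos_z_3 = 4.5; width_3 = 2; height_3 = 5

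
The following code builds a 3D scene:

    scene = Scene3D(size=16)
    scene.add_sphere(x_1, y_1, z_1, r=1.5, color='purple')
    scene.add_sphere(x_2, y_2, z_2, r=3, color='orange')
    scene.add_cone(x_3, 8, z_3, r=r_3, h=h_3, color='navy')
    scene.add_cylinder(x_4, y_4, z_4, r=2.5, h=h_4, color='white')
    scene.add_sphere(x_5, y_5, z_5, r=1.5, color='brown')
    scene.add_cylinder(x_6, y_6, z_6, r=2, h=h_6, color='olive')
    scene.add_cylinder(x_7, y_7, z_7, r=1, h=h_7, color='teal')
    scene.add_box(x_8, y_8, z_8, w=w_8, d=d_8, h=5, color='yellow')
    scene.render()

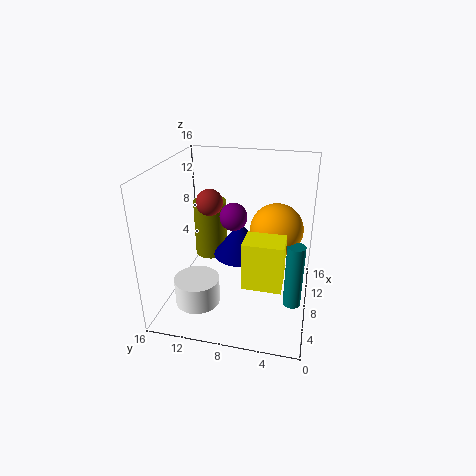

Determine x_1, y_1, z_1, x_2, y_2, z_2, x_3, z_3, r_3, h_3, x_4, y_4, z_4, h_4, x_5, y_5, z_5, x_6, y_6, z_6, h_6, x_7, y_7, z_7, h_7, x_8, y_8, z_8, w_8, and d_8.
x_1 = 8, y_1 = 8.5, z_1 = 10.5, x_2 = 10, y_2 = 4, z_2 = 8.5, x_3 = 9, z_3 = 5.5, r_3 = 3, h_3 = 4, x_4 = 5, y_4 = 12, z_4 = 1, h_4 = 3, x_5 = 9, y_5 = 11.5, z_5 = 11.5, x_6 = 12, y_6 = 12.5, z_6 = 3.5, h_6 = 7, x_7 = 7.5, y_7 = 1.5, z_7 = 0.5, h_7 = 7.5, x_8 = 3, y_8 = 2.5, z_8 = 5, w_8 = 3, d_8 = 4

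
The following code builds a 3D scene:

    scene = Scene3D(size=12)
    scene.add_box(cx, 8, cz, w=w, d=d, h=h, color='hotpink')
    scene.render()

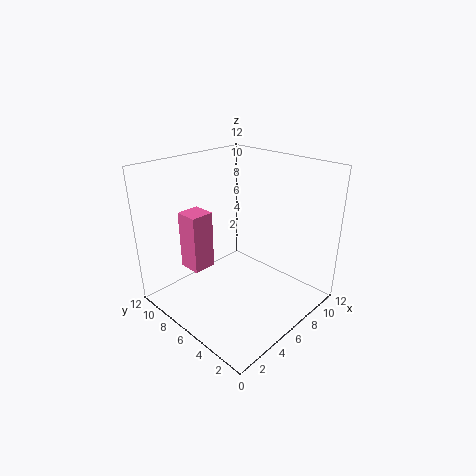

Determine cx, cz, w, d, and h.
cx = 3
cz = 3
w = 2
d = 2
h = 5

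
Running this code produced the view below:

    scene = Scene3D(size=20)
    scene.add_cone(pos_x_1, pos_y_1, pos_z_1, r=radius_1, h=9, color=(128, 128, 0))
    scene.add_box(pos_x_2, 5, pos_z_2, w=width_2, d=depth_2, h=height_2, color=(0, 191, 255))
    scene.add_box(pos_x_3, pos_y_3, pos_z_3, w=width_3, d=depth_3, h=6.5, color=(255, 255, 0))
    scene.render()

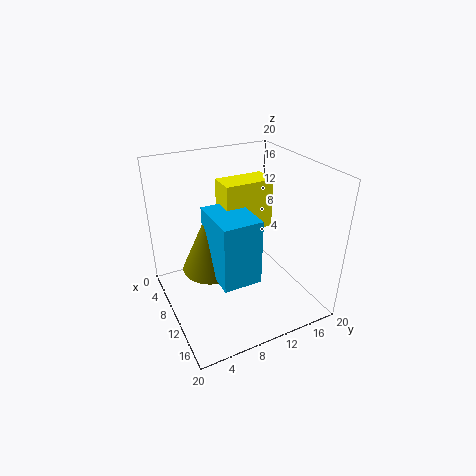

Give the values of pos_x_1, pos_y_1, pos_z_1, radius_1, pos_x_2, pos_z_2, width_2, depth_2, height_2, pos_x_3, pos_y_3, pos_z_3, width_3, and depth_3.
pos_x_1 = 10
pos_y_1 = 6
pos_z_1 = 6.5
radius_1 = 4
pos_x_2 = 9.5
pos_z_2 = 7
width_2 = 7
depth_2 = 5
height_2 = 8.5
pos_x_3 = 8.5
pos_y_3 = 7.5
pos_z_3 = 12
width_3 = 3.5
depth_3 = 6.5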